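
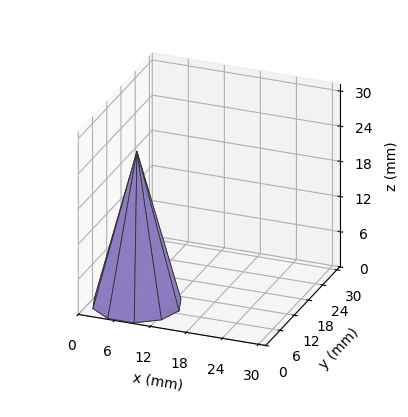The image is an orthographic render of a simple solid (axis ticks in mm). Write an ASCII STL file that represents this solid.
Reading the render: the shape is a regular 10-sided pyramid, base circumscribed radius ≈ 7 mm, apex at z ≈ 26 mm (dimensions read to the nearest mm from the axis ticks). For the STL, each face is triangulated and given an outward normal.

solid part
  facet normal 0.0000 0.0000 -1.0000
    outer loop
      vertex 9.2 13.7 0.0
      vertex 12.7 11.1 0.0
      vertex 14.0 7.0 0.0
    endloop
  endfacet
  facet normal 0.0000 0.0000 -1.0000
    outer loop
      vertex 4.8 13.7 0.0
      vertex 9.2 13.7 0.0
      vertex 14.0 7.0 0.0
    endloop
  endfacet
  facet normal 0.0000 0.0000 -1.0000
    outer loop
      vertex 1.3 11.1 0.0
      vertex 4.8 13.7 0.0
      vertex 14.0 7.0 0.0
    endloop
  endfacet
  facet normal 0.0000 0.0000 -1.0000
    outer loop
      vertex 0.0 7.0 0.0
      vertex 1.3 11.1 0.0
      vertex 14.0 7.0 0.0
    endloop
  endfacet
  facet normal 0.0000 0.0000 -1.0000
    outer loop
      vertex 1.3 2.9 0.0
      vertex 0.0 7.0 0.0
      vertex 14.0 7.0 0.0
    endloop
  endfacet
  facet normal 0.0000 0.0000 -1.0000
    outer loop
      vertex 4.8 0.3 0.0
      vertex 1.3 2.9 0.0
      vertex 14.0 7.0 0.0
    endloop
  endfacet
  facet normal 0.0000 0.0000 -1.0000
    outer loop
      vertex 9.2 0.3 0.0
      vertex 4.8 0.3 0.0
      vertex 14.0 7.0 0.0
    endloop
  endfacet
  facet normal 0.0000 0.0000 -1.0000
    outer loop
      vertex 12.7 2.9 0.0
      vertex 9.2 0.3 0.0
      vertex 14.0 7.0 0.0
    endloop
  endfacet
  facet normal 0.9233 0.2928 0.2486
    outer loop
      vertex 14.0 7.0 0.0
      vertex 12.7 11.1 0.0
      vertex 7.0 7.0 26.0
    endloop
  endfacet
  facet normal 0.5775 0.7774 0.2492
    outer loop
      vertex 12.7 11.1 0.0
      vertex 9.2 13.7 0.0
      vertex 7.0 7.0 26.0
    endloop
  endfacet
  facet normal 0.0000 0.9684 0.2495
    outer loop
      vertex 9.2 13.7 0.0
      vertex 4.8 13.7 0.0
      vertex 7.0 7.0 26.0
    endloop
  endfacet
  facet normal -0.5775 0.7774 0.2492
    outer loop
      vertex 4.8 13.7 0.0
      vertex 1.3 11.1 0.0
      vertex 7.0 7.0 26.0
    endloop
  endfacet
  facet normal -0.9233 0.2928 0.2486
    outer loop
      vertex 1.3 11.1 0.0
      vertex 0.0 7.0 0.0
      vertex 7.0 7.0 26.0
    endloop
  endfacet
  facet normal -0.9233 -0.2928 0.2486
    outer loop
      vertex 0.0 7.0 0.0
      vertex 1.3 2.9 0.0
      vertex 7.0 7.0 26.0
    endloop
  endfacet
  facet normal -0.5775 -0.7774 0.2492
    outer loop
      vertex 1.3 2.9 0.0
      vertex 4.8 0.3 0.0
      vertex 7.0 7.0 26.0
    endloop
  endfacet
  facet normal 0.0000 -0.9684 0.2495
    outer loop
      vertex 4.8 0.3 0.0
      vertex 9.2 0.3 0.0
      vertex 7.0 7.0 26.0
    endloop
  endfacet
  facet normal 0.5775 -0.7774 0.2492
    outer loop
      vertex 9.2 0.3 0.0
      vertex 12.7 2.9 0.0
      vertex 7.0 7.0 26.0
    endloop
  endfacet
  facet normal 0.9233 -0.2928 0.2486
    outer loop
      vertex 12.7 2.9 0.0
      vertex 14.0 7.0 0.0
      vertex 7.0 7.0 26.0
    endloop
  endfacet
endsolid part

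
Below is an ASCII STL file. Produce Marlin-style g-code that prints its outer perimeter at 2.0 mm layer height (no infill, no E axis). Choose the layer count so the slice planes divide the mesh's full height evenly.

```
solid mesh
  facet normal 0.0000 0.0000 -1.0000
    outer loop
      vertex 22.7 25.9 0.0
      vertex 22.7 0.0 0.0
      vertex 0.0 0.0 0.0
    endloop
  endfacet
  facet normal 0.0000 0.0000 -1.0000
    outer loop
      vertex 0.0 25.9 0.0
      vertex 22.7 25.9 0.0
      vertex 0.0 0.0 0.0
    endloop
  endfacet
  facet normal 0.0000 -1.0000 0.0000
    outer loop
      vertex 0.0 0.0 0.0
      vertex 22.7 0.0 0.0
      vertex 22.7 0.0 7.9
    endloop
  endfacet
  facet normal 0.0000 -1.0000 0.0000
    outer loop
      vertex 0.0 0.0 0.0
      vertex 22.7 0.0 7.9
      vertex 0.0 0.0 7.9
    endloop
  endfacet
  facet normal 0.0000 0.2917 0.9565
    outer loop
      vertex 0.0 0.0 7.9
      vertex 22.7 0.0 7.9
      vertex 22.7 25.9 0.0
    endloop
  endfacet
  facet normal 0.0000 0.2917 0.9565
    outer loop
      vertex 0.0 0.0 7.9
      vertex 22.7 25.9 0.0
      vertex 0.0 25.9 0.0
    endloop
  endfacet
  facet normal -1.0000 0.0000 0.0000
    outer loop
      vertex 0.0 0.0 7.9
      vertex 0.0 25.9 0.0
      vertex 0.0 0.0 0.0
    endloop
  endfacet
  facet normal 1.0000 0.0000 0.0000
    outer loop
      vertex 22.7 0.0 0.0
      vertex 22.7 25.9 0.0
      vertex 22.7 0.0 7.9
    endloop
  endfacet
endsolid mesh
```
; perimeter-only toolpath
G21 ; units = mm
G90 ; absolute positioning
G28 ; home
; layer 1
G0 Z2.0
G0 X0.0 Y0.0
G1 X22.7 Y0.0
G1 X22.7 Y19.4
G1 X0.0 Y19.4
G1 X0.0 Y0.0
; layer 2
G0 Z4.0
G0 X0.0 Y0.0
G1 X22.7 Y0.0
G1 X22.7 Y12.9
G1 X0.0 Y12.9
G1 X0.0 Y0.0
; layer 3
G0 Z5.9
G0 X0.0 Y0.0
G1 X22.7 Y0.0
G1 X22.7 Y6.5
G1 X0.0 Y6.5
G1 X0.0 Y0.0
M2 ; end

The solid is a wedge (ramp): 22.7 × 25.9 mm base, rising to 7.9 mm along the y=0 edge and sloping linearly to z=0 at y=25.9. Slicing at Δz = 2.0 mm — 4 equal slices spanning the solid's height, so layer i sits at z = i·h/4 — gives 3 non-empty perimeters. Each is a 4-segment closed polygon; G0 lifts to the layer z and rapids to the start vertex, then G1 traces the edges. The cross-section shrinks linearly with z (the slice at the apex is degenerate and omitted).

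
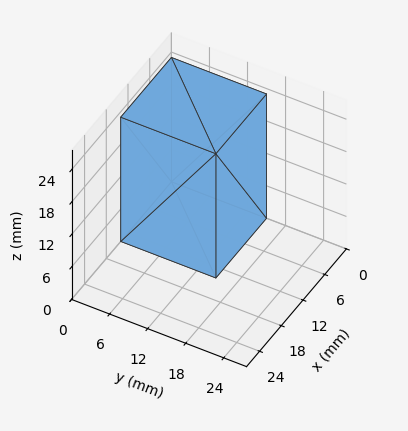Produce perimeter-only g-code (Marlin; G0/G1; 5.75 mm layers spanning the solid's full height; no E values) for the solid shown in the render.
Reading the render: the shape is a rectangular box, roughly 14 × 15 mm footprint and 23 mm tall (dimensions read to the nearest mm from the axis ticks). For the g-code, the solid's height is divided into equal slices at the stated Δz and each level perimeter traced with G1 moves after a G0 lift.

; perimeter-only toolpath
G21 ; units = mm
G90 ; absolute positioning
G28 ; home
; layer 1
G0 Z5.75
G0 X0.00 Y0.00
G1 X14.00 Y0.00
G1 X14.00 Y15.00
G1 X0.00 Y15.00
G1 X0.00 Y0.00
; layer 2
G0 Z11.50
G0 X0.00 Y0.00
G1 X14.00 Y0.00
G1 X14.00 Y15.00
G1 X0.00 Y15.00
G1 X0.00 Y0.00
; layer 3
G0 Z17.25
G0 X0.00 Y0.00
G1 X14.00 Y0.00
G1 X14.00 Y15.00
G1 X0.00 Y15.00
G1 X0.00 Y0.00
; layer 4
G0 Z23.00
G0 X0.00 Y0.00
G1 X14.00 Y0.00
G1 X14.00 Y15.00
G1 X0.00 Y15.00
G1 X0.00 Y0.00
M2 ; end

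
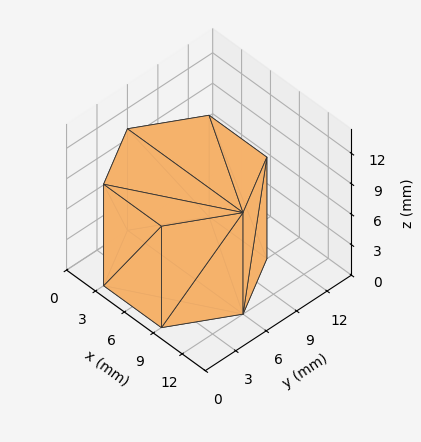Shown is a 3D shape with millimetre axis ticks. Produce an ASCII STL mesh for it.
Reading the render: the shape is a regular 6-sided prism (a cylinder approximated with 6 flat sides), circumscribed radius ≈ 6 mm, height ≈ 10 mm (dimensions read to the nearest mm from the axis ticks). For the STL, each face is triangulated and given an outward normal.

solid part
  facet normal 0.0000 0.0000 -1.0000
    outer loop
      vertex 3.000 11.196 0.000
      vertex 9.000 11.196 0.000
      vertex 12.000 6.000 0.000
    endloop
  endfacet
  facet normal 0.0000 0.0000 -1.0000
    outer loop
      vertex 0.000 6.000 0.000
      vertex 3.000 11.196 0.000
      vertex 12.000 6.000 0.000
    endloop
  endfacet
  facet normal 0.0000 0.0000 -1.0000
    outer loop
      vertex 3.000 0.804 0.000
      vertex 0.000 6.000 0.000
      vertex 12.000 6.000 0.000
    endloop
  endfacet
  facet normal 0.0000 0.0000 -1.0000
    outer loop
      vertex 9.000 0.804 0.000
      vertex 3.000 0.804 0.000
      vertex 12.000 6.000 0.000
    endloop
  endfacet
  facet normal 0.0000 0.0000 1.0000
    outer loop
      vertex 12.000 6.000 10.000
      vertex 9.000 11.196 10.000
      vertex 3.000 11.196 10.000
    endloop
  endfacet
  facet normal 0.0000 0.0000 1.0000
    outer loop
      vertex 12.000 6.000 10.000
      vertex 3.000 11.196 10.000
      vertex 0.000 6.000 10.000
    endloop
  endfacet
  facet normal 0.0000 0.0000 1.0000
    outer loop
      vertex 12.000 6.000 10.000
      vertex 0.000 6.000 10.000
      vertex 3.000 0.804 10.000
    endloop
  endfacet
  facet normal 0.0000 0.0000 1.0000
    outer loop
      vertex 12.000 6.000 10.000
      vertex 3.000 0.804 10.000
      vertex 9.000 0.804 10.000
    endloop
  endfacet
  facet normal 0.8660 0.5000 0.0000
    outer loop
      vertex 12.000 6.000 0.000
      vertex 9.000 11.196 0.000
      vertex 9.000 11.196 10.000
    endloop
  endfacet
  facet normal 0.8660 0.5000 0.0000
    outer loop
      vertex 12.000 6.000 0.000
      vertex 9.000 11.196 10.000
      vertex 12.000 6.000 10.000
    endloop
  endfacet
  facet normal 0.0000 1.0000 0.0000
    outer loop
      vertex 9.000 11.196 0.000
      vertex 3.000 11.196 0.000
      vertex 3.000 11.196 10.000
    endloop
  endfacet
  facet normal 0.0000 1.0000 0.0000
    outer loop
      vertex 9.000 11.196 0.000
      vertex 3.000 11.196 10.000
      vertex 9.000 11.196 10.000
    endloop
  endfacet
  facet normal -0.8660 0.5000 0.0000
    outer loop
      vertex 3.000 11.196 0.000
      vertex 0.000 6.000 0.000
      vertex 0.000 6.000 10.000
    endloop
  endfacet
  facet normal -0.8660 0.5000 0.0000
    outer loop
      vertex 3.000 11.196 0.000
      vertex 0.000 6.000 10.000
      vertex 3.000 11.196 10.000
    endloop
  endfacet
  facet normal -0.8660 -0.5000 0.0000
    outer loop
      vertex 0.000 6.000 0.000
      vertex 3.000 0.804 0.000
      vertex 3.000 0.804 10.000
    endloop
  endfacet
  facet normal -0.8660 -0.5000 0.0000
    outer loop
      vertex 0.000 6.000 0.000
      vertex 3.000 0.804 10.000
      vertex 0.000 6.000 10.000
    endloop
  endfacet
  facet normal 0.0000 -1.0000 0.0000
    outer loop
      vertex 3.000 0.804 0.000
      vertex 9.000 0.804 0.000
      vertex 9.000 0.804 10.000
    endloop
  endfacet
  facet normal 0.0000 -1.0000 0.0000
    outer loop
      vertex 3.000 0.804 0.000
      vertex 9.000 0.804 10.000
      vertex 3.000 0.804 10.000
    endloop
  endfacet
  facet normal 0.8660 -0.5000 0.0000
    outer loop
      vertex 9.000 0.804 0.000
      vertex 12.000 6.000 0.000
      vertex 12.000 6.000 10.000
    endloop
  endfacet
  facet normal 0.8660 -0.5000 0.0000
    outer loop
      vertex 9.000 0.804 0.000
      vertex 12.000 6.000 10.000
      vertex 9.000 0.804 10.000
    endloop
  endfacet
endsolid part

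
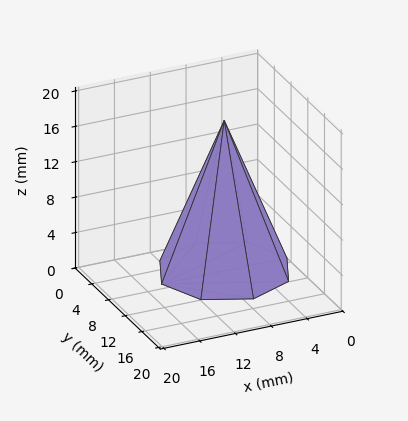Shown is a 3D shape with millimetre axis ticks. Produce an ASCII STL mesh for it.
Reading the render: the shape is a regular 8-sided pyramid, base circumscribed radius ≈ 7 mm, apex at z ≈ 17 mm (dimensions read to the nearest mm from the axis ticks). For the STL, each face is triangulated and given an outward normal.

solid part
  facet normal 0.0000 0.0000 -1.0000
    outer loop
      vertex 7.0 14.0 0.0
      vertex 11.9 11.9 0.0
      vertex 14.0 7.0 0.0
    endloop
  endfacet
  facet normal 0.0000 0.0000 -1.0000
    outer loop
      vertex 2.1 11.9 0.0
      vertex 7.0 14.0 0.0
      vertex 14.0 7.0 0.0
    endloop
  endfacet
  facet normal 0.0000 0.0000 -1.0000
    outer loop
      vertex 0.0 7.0 0.0
      vertex 2.1 11.9 0.0
      vertex 14.0 7.0 0.0
    endloop
  endfacet
  facet normal 0.0000 0.0000 -1.0000
    outer loop
      vertex 2.1 2.1 0.0
      vertex 0.0 7.0 0.0
      vertex 14.0 7.0 0.0
    endloop
  endfacet
  facet normal 0.0000 0.0000 -1.0000
    outer loop
      vertex 7.0 0.0 0.0
      vertex 2.1 2.1 0.0
      vertex 14.0 7.0 0.0
    endloop
  endfacet
  facet normal 0.0000 0.0000 -1.0000
    outer loop
      vertex 11.9 2.1 0.0
      vertex 7.0 0.0 0.0
      vertex 14.0 7.0 0.0
    endloop
  endfacet
  facet normal 0.8596 0.3684 0.3540
    outer loop
      vertex 14.0 7.0 0.0
      vertex 11.9 11.9 0.0
      vertex 7.0 7.0 17.0
    endloop
  endfacet
  facet normal 0.3684 0.8596 0.3540
    outer loop
      vertex 11.9 11.9 0.0
      vertex 7.0 14.0 0.0
      vertex 7.0 7.0 17.0
    endloop
  endfacet
  facet normal -0.3684 0.8596 0.3540
    outer loop
      vertex 7.0 14.0 0.0
      vertex 2.1 11.9 0.0
      vertex 7.0 7.0 17.0
    endloop
  endfacet
  facet normal -0.8596 0.3684 0.3540
    outer loop
      vertex 2.1 11.9 0.0
      vertex 0.0 7.0 0.0
      vertex 7.0 7.0 17.0
    endloop
  endfacet
  facet normal -0.8596 -0.3684 0.3540
    outer loop
      vertex 0.0 7.0 0.0
      vertex 2.1 2.1 0.0
      vertex 7.0 7.0 17.0
    endloop
  endfacet
  facet normal -0.3684 -0.8596 0.3540
    outer loop
      vertex 2.1 2.1 0.0
      vertex 7.0 0.0 0.0
      vertex 7.0 7.0 17.0
    endloop
  endfacet
  facet normal 0.3684 -0.8596 0.3540
    outer loop
      vertex 7.0 0.0 0.0
      vertex 11.9 2.1 0.0
      vertex 7.0 7.0 17.0
    endloop
  endfacet
  facet normal 0.8596 -0.3684 0.3540
    outer loop
      vertex 11.9 2.1 0.0
      vertex 14.0 7.0 0.0
      vertex 7.0 7.0 17.0
    endloop
  endfacet
endsolid part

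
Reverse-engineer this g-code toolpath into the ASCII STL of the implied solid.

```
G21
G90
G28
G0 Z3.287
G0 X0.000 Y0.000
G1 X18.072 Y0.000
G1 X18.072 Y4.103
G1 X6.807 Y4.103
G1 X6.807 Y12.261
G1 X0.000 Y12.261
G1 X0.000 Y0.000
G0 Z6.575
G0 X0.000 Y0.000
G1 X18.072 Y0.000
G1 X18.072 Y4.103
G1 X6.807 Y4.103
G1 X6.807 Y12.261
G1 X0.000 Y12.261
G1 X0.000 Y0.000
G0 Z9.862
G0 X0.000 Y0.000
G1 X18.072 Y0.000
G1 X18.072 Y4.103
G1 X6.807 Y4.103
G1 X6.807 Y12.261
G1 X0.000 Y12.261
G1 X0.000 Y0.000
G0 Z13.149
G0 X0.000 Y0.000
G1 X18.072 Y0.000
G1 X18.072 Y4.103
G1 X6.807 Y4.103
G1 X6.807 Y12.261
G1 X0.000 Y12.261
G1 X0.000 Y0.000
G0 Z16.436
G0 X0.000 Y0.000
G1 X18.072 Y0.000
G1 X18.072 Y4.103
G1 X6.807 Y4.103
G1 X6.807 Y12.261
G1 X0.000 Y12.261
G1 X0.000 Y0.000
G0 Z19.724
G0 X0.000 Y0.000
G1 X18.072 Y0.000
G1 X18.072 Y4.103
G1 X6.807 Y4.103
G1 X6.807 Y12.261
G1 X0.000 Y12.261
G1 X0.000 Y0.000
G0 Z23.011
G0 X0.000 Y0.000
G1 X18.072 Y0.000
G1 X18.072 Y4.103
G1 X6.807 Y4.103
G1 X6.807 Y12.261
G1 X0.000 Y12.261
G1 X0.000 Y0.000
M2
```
solid part
  facet normal 0.0000 0.0000 -1.0000
    outer loop
      vertex 18.072 4.103 0.000
      vertex 18.072 0.000 0.000
      vertex 0.000 0.000 0.000
    endloop
  endfacet
  facet normal 0.0000 0.0000 -1.0000
    outer loop
      vertex 6.807 4.103 0.000
      vertex 18.072 4.103 0.000
      vertex 0.000 0.000 0.000
    endloop
  endfacet
  facet normal 0.0000 0.0000 -1.0000
    outer loop
      vertex 6.807 12.261 0.000
      vertex 6.807 4.103 0.000
      vertex 0.000 0.000 0.000
    endloop
  endfacet
  facet normal 0.0000 0.0000 -1.0000
    outer loop
      vertex 0.000 12.261 0.000
      vertex 6.807 12.261 0.000
      vertex 0.000 0.000 0.000
    endloop
  endfacet
  facet normal 0.0000 0.0000 1.0000
    outer loop
      vertex 0.000 0.000 23.011
      vertex 18.072 0.000 23.011
      vertex 18.072 4.103 23.011
    endloop
  endfacet
  facet normal 0.0000 0.0000 1.0000
    outer loop
      vertex 0.000 0.000 23.011
      vertex 18.072 4.103 23.011
      vertex 6.807 4.103 23.011
    endloop
  endfacet
  facet normal 0.0000 0.0000 1.0000
    outer loop
      vertex 0.000 0.000 23.011
      vertex 6.807 4.103 23.011
      vertex 6.807 12.261 23.011
    endloop
  endfacet
  facet normal 0.0000 0.0000 1.0000
    outer loop
      vertex 0.000 0.000 23.011
      vertex 6.807 12.261 23.011
      vertex 0.000 12.261 23.011
    endloop
  endfacet
  facet normal 0.0000 -1.0000 0.0000
    outer loop
      vertex 0.000 0.000 0.000
      vertex 18.072 0.000 0.000
      vertex 18.072 0.000 23.011
    endloop
  endfacet
  facet normal 0.0000 -1.0000 0.0000
    outer loop
      vertex 0.000 0.000 0.000
      vertex 18.072 0.000 23.011
      vertex 0.000 0.000 23.011
    endloop
  endfacet
  facet normal 1.0000 0.0000 0.0000
    outer loop
      vertex 18.072 0.000 0.000
      vertex 18.072 4.103 0.000
      vertex 18.072 4.103 23.011
    endloop
  endfacet
  facet normal 1.0000 0.0000 0.0000
    outer loop
      vertex 18.072 0.000 0.000
      vertex 18.072 4.103 23.011
      vertex 18.072 0.000 23.011
    endloop
  endfacet
  facet normal 0.0000 1.0000 0.0000
    outer loop
      vertex 18.072 4.103 0.000
      vertex 6.807 4.103 0.000
      vertex 6.807 4.103 23.011
    endloop
  endfacet
  facet normal 0.0000 1.0000 0.0000
    outer loop
      vertex 18.072 4.103 0.000
      vertex 6.807 4.103 23.011
      vertex 18.072 4.103 23.011
    endloop
  endfacet
  facet normal 1.0000 0.0000 0.0000
    outer loop
      vertex 6.807 4.103 0.000
      vertex 6.807 12.261 0.000
      vertex 6.807 12.261 23.011
    endloop
  endfacet
  facet normal 1.0000 0.0000 0.0000
    outer loop
      vertex 6.807 4.103 0.000
      vertex 6.807 12.261 23.011
      vertex 6.807 4.103 23.011
    endloop
  endfacet
  facet normal 0.0000 1.0000 0.0000
    outer loop
      vertex 6.807 12.261 0.000
      vertex 0.000 12.261 0.000
      vertex 0.000 12.261 23.011
    endloop
  endfacet
  facet normal 0.0000 1.0000 0.0000
    outer loop
      vertex 6.807 12.261 0.000
      vertex 0.000 12.261 23.011
      vertex 6.807 12.261 23.011
    endloop
  endfacet
  facet normal -1.0000 0.0000 0.0000
    outer loop
      vertex 0.000 12.261 0.000
      vertex 0.000 0.000 0.000
      vertex 0.000 0.000 23.011
    endloop
  endfacet
  facet normal -1.0000 0.0000 0.0000
    outer loop
      vertex 0.000 12.261 0.000
      vertex 0.000 0.000 23.011
      vertex 0.000 12.261 23.011
    endloop
  endfacet
endsolid part

The G0 Z moves step by Δz≈3.287 mm. Every layer's G1 loop is the same polygon, so the solid is a straight extrusion of it from z=0 to z≈23. Closing with flat bottom and top caps and triangulating gives 20 facets — an L-shaped prism: outer 18.1 × 12.3 mm, arm thicknesses ≈ 4.1 mm (horizontal) and 6.81 mm (vertical), extruded 23 mm in z.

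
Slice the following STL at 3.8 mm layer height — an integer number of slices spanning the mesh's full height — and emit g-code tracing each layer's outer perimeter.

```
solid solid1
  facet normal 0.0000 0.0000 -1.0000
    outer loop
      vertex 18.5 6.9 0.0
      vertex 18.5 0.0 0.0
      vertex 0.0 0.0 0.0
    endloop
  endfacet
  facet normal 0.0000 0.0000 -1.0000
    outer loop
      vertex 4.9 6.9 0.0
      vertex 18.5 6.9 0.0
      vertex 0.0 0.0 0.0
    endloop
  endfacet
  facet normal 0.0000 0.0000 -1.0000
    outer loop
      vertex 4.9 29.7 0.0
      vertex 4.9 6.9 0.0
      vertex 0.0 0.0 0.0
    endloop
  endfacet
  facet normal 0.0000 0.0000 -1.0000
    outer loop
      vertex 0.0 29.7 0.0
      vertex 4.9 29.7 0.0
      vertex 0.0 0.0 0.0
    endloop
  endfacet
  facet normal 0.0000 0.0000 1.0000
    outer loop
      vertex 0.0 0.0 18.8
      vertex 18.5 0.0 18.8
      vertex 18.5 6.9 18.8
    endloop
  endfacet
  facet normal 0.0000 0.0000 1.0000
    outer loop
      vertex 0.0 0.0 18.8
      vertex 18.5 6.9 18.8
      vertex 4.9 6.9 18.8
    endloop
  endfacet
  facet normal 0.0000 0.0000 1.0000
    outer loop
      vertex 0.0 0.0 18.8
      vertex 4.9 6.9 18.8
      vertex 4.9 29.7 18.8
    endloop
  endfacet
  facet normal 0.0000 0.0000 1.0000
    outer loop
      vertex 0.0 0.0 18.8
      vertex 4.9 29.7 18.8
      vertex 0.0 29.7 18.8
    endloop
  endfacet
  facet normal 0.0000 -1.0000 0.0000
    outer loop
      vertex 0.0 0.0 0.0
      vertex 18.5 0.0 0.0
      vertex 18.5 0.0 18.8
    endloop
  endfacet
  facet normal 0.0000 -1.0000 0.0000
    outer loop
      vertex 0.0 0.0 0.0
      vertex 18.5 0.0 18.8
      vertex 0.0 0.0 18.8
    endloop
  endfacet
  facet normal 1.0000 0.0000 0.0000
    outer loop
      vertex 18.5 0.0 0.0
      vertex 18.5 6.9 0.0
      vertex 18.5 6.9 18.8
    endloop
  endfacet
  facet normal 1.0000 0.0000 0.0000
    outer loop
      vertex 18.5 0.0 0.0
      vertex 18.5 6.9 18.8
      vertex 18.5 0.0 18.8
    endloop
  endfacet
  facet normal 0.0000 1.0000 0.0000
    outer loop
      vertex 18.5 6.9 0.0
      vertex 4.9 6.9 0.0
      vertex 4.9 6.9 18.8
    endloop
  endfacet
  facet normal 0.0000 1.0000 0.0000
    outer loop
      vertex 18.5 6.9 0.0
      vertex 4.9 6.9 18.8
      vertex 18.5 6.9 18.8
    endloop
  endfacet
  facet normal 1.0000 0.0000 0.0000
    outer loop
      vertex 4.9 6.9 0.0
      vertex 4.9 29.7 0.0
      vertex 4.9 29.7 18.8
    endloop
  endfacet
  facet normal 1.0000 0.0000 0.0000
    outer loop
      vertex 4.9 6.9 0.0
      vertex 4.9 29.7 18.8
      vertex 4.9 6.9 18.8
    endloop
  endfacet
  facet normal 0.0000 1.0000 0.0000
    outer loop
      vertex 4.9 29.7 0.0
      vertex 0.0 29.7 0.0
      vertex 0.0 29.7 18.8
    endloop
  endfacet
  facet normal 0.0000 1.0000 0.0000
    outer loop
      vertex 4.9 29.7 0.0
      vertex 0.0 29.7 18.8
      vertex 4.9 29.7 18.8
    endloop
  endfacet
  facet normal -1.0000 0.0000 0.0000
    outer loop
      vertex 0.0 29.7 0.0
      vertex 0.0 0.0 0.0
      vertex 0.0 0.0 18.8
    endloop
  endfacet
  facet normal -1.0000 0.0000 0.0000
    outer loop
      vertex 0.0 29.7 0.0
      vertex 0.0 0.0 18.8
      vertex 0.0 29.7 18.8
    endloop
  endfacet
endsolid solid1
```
; perimeter-only toolpath
G21 ; units = mm
G90 ; absolute positioning
G28 ; home
; layer 1
G0 Z3.8
G0 X0.0 Y0.0
G1 X18.5 Y0.0
G1 X18.5 Y6.9
G1 X4.9 Y6.9
G1 X4.9 Y29.7
G1 X0.0 Y29.7
G1 X0.0 Y0.0
; layer 2
G0 Z7.5
G0 X0.0 Y0.0
G1 X18.5 Y0.0
G1 X18.5 Y6.9
G1 X4.9 Y6.9
G1 X4.9 Y29.7
G1 X0.0 Y29.7
G1 X0.0 Y0.0
; layer 3
G0 Z11.3
G0 X0.0 Y0.0
G1 X18.5 Y0.0
G1 X18.5 Y6.9
G1 X4.9 Y6.9
G1 X4.9 Y29.7
G1 X0.0 Y29.7
G1 X0.0 Y0.0
; layer 4
G0 Z15.0
G0 X0.0 Y0.0
G1 X18.5 Y0.0
G1 X18.5 Y6.9
G1 X4.9 Y6.9
G1 X4.9 Y29.7
G1 X0.0 Y29.7
G1 X0.0 Y0.0
; layer 5
G0 Z18.8
G0 X0.0 Y0.0
G1 X18.5 Y0.0
G1 X18.5 Y6.9
G1 X4.9 Y6.9
G1 X4.9 Y29.7
G1 X0.0 Y29.7
G1 X0.0 Y0.0
M2 ; end

The solid is an L-shaped prism: outer 18.5 × 29.7 mm, arm thicknesses ≈ 6.9 mm (horizontal) and 4.9 mm (vertical), extruded 18.8 mm in z. Slicing at Δz = 3.8 mm — 5 equal slices spanning the solid's height, so layer i sits at z = i·h/5 — gives 5 non-empty perimeters. Each is a 6-segment closed polygon; G0 lifts to the layer z and rapids to the start vertex, then G1 traces the edges.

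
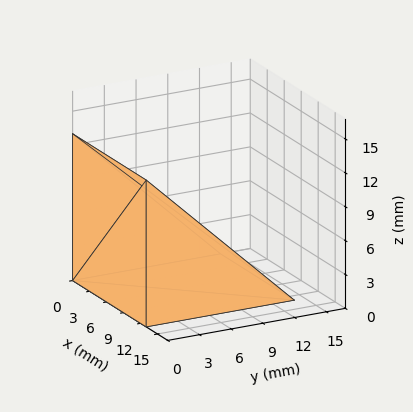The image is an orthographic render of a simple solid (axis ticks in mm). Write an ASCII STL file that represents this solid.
Reading the render: the shape is a wedge (ramp): 13 × 14 mm base, rising to 13 mm along the y=0 edge and sloping linearly to z=0 at y=14 (dimensions read to the nearest mm from the axis ticks). For the STL, each face is triangulated and given an outward normal.

solid part
  facet normal 0.0000 0.0000 -1.0000
    outer loop
      vertex 13.000 14.000 0.000
      vertex 13.000 0.000 0.000
      vertex 0.000 0.000 0.000
    endloop
  endfacet
  facet normal 0.0000 0.0000 -1.0000
    outer loop
      vertex 0.000 14.000 0.000
      vertex 13.000 14.000 0.000
      vertex 0.000 0.000 0.000
    endloop
  endfacet
  facet normal 0.0000 -1.0000 0.0000
    outer loop
      vertex 0.000 0.000 0.000
      vertex 13.000 0.000 0.000
      vertex 13.000 0.000 13.000
    endloop
  endfacet
  facet normal 0.0000 -1.0000 0.0000
    outer loop
      vertex 0.000 0.000 0.000
      vertex 13.000 0.000 13.000
      vertex 0.000 0.000 13.000
    endloop
  endfacet
  facet normal 0.0000 0.6805 0.7328
    outer loop
      vertex 0.000 0.000 13.000
      vertex 13.000 0.000 13.000
      vertex 13.000 14.000 0.000
    endloop
  endfacet
  facet normal 0.0000 0.6805 0.7328
    outer loop
      vertex 0.000 0.000 13.000
      vertex 13.000 14.000 0.000
      vertex 0.000 14.000 0.000
    endloop
  endfacet
  facet normal -1.0000 0.0000 0.0000
    outer loop
      vertex 0.000 0.000 13.000
      vertex 0.000 14.000 0.000
      vertex 0.000 0.000 0.000
    endloop
  endfacet
  facet normal 1.0000 0.0000 0.0000
    outer loop
      vertex 13.000 0.000 0.000
      vertex 13.000 14.000 0.000
      vertex 13.000 0.000 13.000
    endloop
  endfacet
endsolid part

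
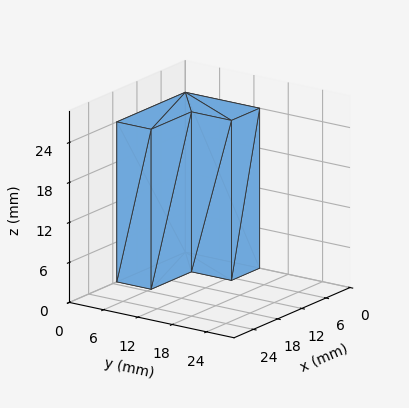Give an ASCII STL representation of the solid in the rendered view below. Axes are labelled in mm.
Reading the render: the shape is an L-shaped prism: outer 17 × 13 mm, arm thicknesses ≈ 6 mm (horizontal) and 7 mm (vertical), extruded 24 mm in z (dimensions read to the nearest mm from the axis ticks). For the STL, each face is triangulated and given an outward normal.

solid part
  facet normal 0.0000 0.0000 -1.0000
    outer loop
      vertex 17.0 6.0 0.0
      vertex 17.0 0.0 0.0
      vertex 0.0 0.0 0.0
    endloop
  endfacet
  facet normal 0.0000 0.0000 -1.0000
    outer loop
      vertex 7.0 6.0 0.0
      vertex 17.0 6.0 0.0
      vertex 0.0 0.0 0.0
    endloop
  endfacet
  facet normal 0.0000 0.0000 -1.0000
    outer loop
      vertex 7.0 13.0 0.0
      vertex 7.0 6.0 0.0
      vertex 0.0 0.0 0.0
    endloop
  endfacet
  facet normal 0.0000 0.0000 -1.0000
    outer loop
      vertex 0.0 13.0 0.0
      vertex 7.0 13.0 0.0
      vertex 0.0 0.0 0.0
    endloop
  endfacet
  facet normal 0.0000 0.0000 1.0000
    outer loop
      vertex 0.0 0.0 24.0
      vertex 17.0 0.0 24.0
      vertex 17.0 6.0 24.0
    endloop
  endfacet
  facet normal 0.0000 0.0000 1.0000
    outer loop
      vertex 0.0 0.0 24.0
      vertex 17.0 6.0 24.0
      vertex 7.0 6.0 24.0
    endloop
  endfacet
  facet normal 0.0000 0.0000 1.0000
    outer loop
      vertex 0.0 0.0 24.0
      vertex 7.0 6.0 24.0
      vertex 7.0 13.0 24.0
    endloop
  endfacet
  facet normal 0.0000 0.0000 1.0000
    outer loop
      vertex 0.0 0.0 24.0
      vertex 7.0 13.0 24.0
      vertex 0.0 13.0 24.0
    endloop
  endfacet
  facet normal 0.0000 -1.0000 0.0000
    outer loop
      vertex 0.0 0.0 0.0
      vertex 17.0 0.0 0.0
      vertex 17.0 0.0 24.0
    endloop
  endfacet
  facet normal 0.0000 -1.0000 0.0000
    outer loop
      vertex 0.0 0.0 0.0
      vertex 17.0 0.0 24.0
      vertex 0.0 0.0 24.0
    endloop
  endfacet
  facet normal 1.0000 0.0000 0.0000
    outer loop
      vertex 17.0 0.0 0.0
      vertex 17.0 6.0 0.0
      vertex 17.0 6.0 24.0
    endloop
  endfacet
  facet normal 1.0000 0.0000 0.0000
    outer loop
      vertex 17.0 0.0 0.0
      vertex 17.0 6.0 24.0
      vertex 17.0 0.0 24.0
    endloop
  endfacet
  facet normal 0.0000 1.0000 0.0000
    outer loop
      vertex 17.0 6.0 0.0
      vertex 7.0 6.0 0.0
      vertex 7.0 6.0 24.0
    endloop
  endfacet
  facet normal 0.0000 1.0000 0.0000
    outer loop
      vertex 17.0 6.0 0.0
      vertex 7.0 6.0 24.0
      vertex 17.0 6.0 24.0
    endloop
  endfacet
  facet normal 1.0000 0.0000 0.0000
    outer loop
      vertex 7.0 6.0 0.0
      vertex 7.0 13.0 0.0
      vertex 7.0 13.0 24.0
    endloop
  endfacet
  facet normal 1.0000 0.0000 0.0000
    outer loop
      vertex 7.0 6.0 0.0
      vertex 7.0 13.0 24.0
      vertex 7.0 6.0 24.0
    endloop
  endfacet
  facet normal 0.0000 1.0000 0.0000
    outer loop
      vertex 7.0 13.0 0.0
      vertex 0.0 13.0 0.0
      vertex 0.0 13.0 24.0
    endloop
  endfacet
  facet normal 0.0000 1.0000 0.0000
    outer loop
      vertex 7.0 13.0 0.0
      vertex 0.0 13.0 24.0
      vertex 7.0 13.0 24.0
    endloop
  endfacet
  facet normal -1.0000 0.0000 0.0000
    outer loop
      vertex 0.0 13.0 0.0
      vertex 0.0 0.0 0.0
      vertex 0.0 0.0 24.0
    endloop
  endfacet
  facet normal -1.0000 0.0000 0.0000
    outer loop
      vertex 0.0 13.0 0.0
      vertex 0.0 0.0 24.0
      vertex 0.0 13.0 24.0
    endloop
  endfacet
endsolid part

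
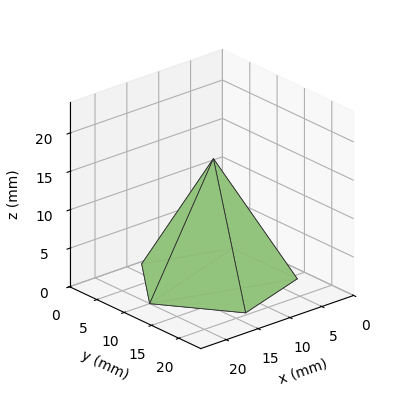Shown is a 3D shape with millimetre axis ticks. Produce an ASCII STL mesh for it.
Reading the render: the shape is a regular 5-sided pyramid, base circumscribed radius ≈ 10 mm, apex at z ≈ 16 mm (dimensions read to the nearest mm from the axis ticks). For the STL, each face is triangulated and given an outward normal.

solid part
  facet normal 0.0000 0.0000 -1.0000
    outer loop
      vertex 1.9 15.9 0.0
      vertex 13.1 19.5 0.0
      vertex 20.0 10.0 0.0
    endloop
  endfacet
  facet normal 0.0000 0.0000 -1.0000
    outer loop
      vertex 1.9 4.1 0.0
      vertex 1.9 15.9 0.0
      vertex 20.0 10.0 0.0
    endloop
  endfacet
  facet normal 0.0000 0.0000 -1.0000
    outer loop
      vertex 13.1 0.5 0.0
      vertex 1.9 4.1 0.0
      vertex 20.0 10.0 0.0
    endloop
  endfacet
  facet normal 0.7220 0.5244 0.4513
    outer loop
      vertex 20.0 10.0 0.0
      vertex 13.1 19.5 0.0
      vertex 10.0 10.0 16.0
    endloop
  endfacet
  facet normal -0.2730 0.8495 0.4515
    outer loop
      vertex 13.1 19.5 0.0
      vertex 1.9 15.9 0.0
      vertex 10.0 10.0 16.0
    endloop
  endfacet
  facet normal -0.8922 0.0000 0.4517
    outer loop
      vertex 1.9 15.9 0.0
      vertex 1.9 4.1 0.0
      vertex 10.0 10.0 16.0
    endloop
  endfacet
  facet normal -0.2730 -0.8495 0.4515
    outer loop
      vertex 1.9 4.1 0.0
      vertex 13.1 0.5 0.0
      vertex 10.0 10.0 16.0
    endloop
  endfacet
  facet normal 0.7220 -0.5244 0.4513
    outer loop
      vertex 13.1 0.5 0.0
      vertex 20.0 10.0 0.0
      vertex 10.0 10.0 16.0
    endloop
  endfacet
endsolid part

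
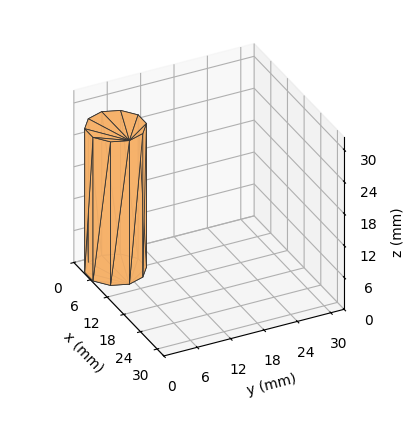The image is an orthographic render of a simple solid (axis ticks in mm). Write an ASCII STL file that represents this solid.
Reading the render: the shape is a regular 10-sided prism (a cylinder approximated with 10 flat sides), circumscribed radius ≈ 5 mm, height ≈ 27 mm (dimensions read to the nearest mm from the axis ticks). For the STL, each face is triangulated and given an outward normal.

solid part
  facet normal 0.0000 0.0000 -1.0000
    outer loop
      vertex 6.5 9.8 0.0
      vertex 9.0 7.9 0.0
      vertex 10.0 5.0 0.0
    endloop
  endfacet
  facet normal 0.0000 0.0000 -1.0000
    outer loop
      vertex 3.5 9.8 0.0
      vertex 6.5 9.8 0.0
      vertex 10.0 5.0 0.0
    endloop
  endfacet
  facet normal 0.0000 0.0000 -1.0000
    outer loop
      vertex 1.0 7.9 0.0
      vertex 3.5 9.8 0.0
      vertex 10.0 5.0 0.0
    endloop
  endfacet
  facet normal 0.0000 0.0000 -1.0000
    outer loop
      vertex 0.0 5.0 0.0
      vertex 1.0 7.9 0.0
      vertex 10.0 5.0 0.0
    endloop
  endfacet
  facet normal 0.0000 0.0000 -1.0000
    outer loop
      vertex 1.0 2.1 0.0
      vertex 0.0 5.0 0.0
      vertex 10.0 5.0 0.0
    endloop
  endfacet
  facet normal 0.0000 0.0000 -1.0000
    outer loop
      vertex 3.5 0.2 0.0
      vertex 1.0 2.1 0.0
      vertex 10.0 5.0 0.0
    endloop
  endfacet
  facet normal 0.0000 0.0000 -1.0000
    outer loop
      vertex 6.5 0.2 0.0
      vertex 3.5 0.2 0.0
      vertex 10.0 5.0 0.0
    endloop
  endfacet
  facet normal 0.0000 0.0000 -1.0000
    outer loop
      vertex 9.0 2.1 0.0
      vertex 6.5 0.2 0.0
      vertex 10.0 5.0 0.0
    endloop
  endfacet
  facet normal 0.0000 0.0000 1.0000
    outer loop
      vertex 10.0 5.0 27.0
      vertex 9.0 7.9 27.0
      vertex 6.5 9.8 27.0
    endloop
  endfacet
  facet normal 0.0000 0.0000 1.0000
    outer loop
      vertex 10.0 5.0 27.0
      vertex 6.5 9.8 27.0
      vertex 3.5 9.8 27.0
    endloop
  endfacet
  facet normal 0.0000 0.0000 1.0000
    outer loop
      vertex 10.0 5.0 27.0
      vertex 3.5 9.8 27.0
      vertex 1.0 7.9 27.0
    endloop
  endfacet
  facet normal 0.0000 0.0000 1.0000
    outer loop
      vertex 10.0 5.0 27.0
      vertex 1.0 7.9 27.0
      vertex 0.0 5.0 27.0
    endloop
  endfacet
  facet normal 0.0000 0.0000 1.0000
    outer loop
      vertex 10.0 5.0 27.0
      vertex 0.0 5.0 27.0
      vertex 1.0 2.1 27.0
    endloop
  endfacet
  facet normal 0.0000 0.0000 1.0000
    outer loop
      vertex 10.0 5.0 27.0
      vertex 1.0 2.1 27.0
      vertex 3.5 0.2 27.0
    endloop
  endfacet
  facet normal 0.0000 0.0000 1.0000
    outer loop
      vertex 10.0 5.0 27.0
      vertex 3.5 0.2 27.0
      vertex 6.5 0.2 27.0
    endloop
  endfacet
  facet normal 0.0000 0.0000 1.0000
    outer loop
      vertex 10.0 5.0 27.0
      vertex 6.5 0.2 27.0
      vertex 9.0 2.1 27.0
    endloop
  endfacet
  facet normal 0.9454 0.3260 0.0000
    outer loop
      vertex 10.0 5.0 0.0
      vertex 9.0 7.9 0.0
      vertex 9.0 7.9 27.0
    endloop
  endfacet
  facet normal 0.9454 0.3260 0.0000
    outer loop
      vertex 10.0 5.0 0.0
      vertex 9.0 7.9 27.0
      vertex 10.0 5.0 27.0
    endloop
  endfacet
  facet normal 0.6051 0.7962 0.0000
    outer loop
      vertex 9.0 7.9 0.0
      vertex 6.5 9.8 0.0
      vertex 6.5 9.8 27.0
    endloop
  endfacet
  facet normal 0.6051 0.7962 0.0000
    outer loop
      vertex 9.0 7.9 0.0
      vertex 6.5 9.8 27.0
      vertex 9.0 7.9 27.0
    endloop
  endfacet
  facet normal 0.0000 1.0000 0.0000
    outer loop
      vertex 6.5 9.8 0.0
      vertex 3.5 9.8 0.0
      vertex 3.5 9.8 27.0
    endloop
  endfacet
  facet normal 0.0000 1.0000 0.0000
    outer loop
      vertex 6.5 9.8 0.0
      vertex 3.5 9.8 27.0
      vertex 6.5 9.8 27.0
    endloop
  endfacet
  facet normal -0.6051 0.7962 0.0000
    outer loop
      vertex 3.5 9.8 0.0
      vertex 1.0 7.9 0.0
      vertex 1.0 7.9 27.0
    endloop
  endfacet
  facet normal -0.6051 0.7962 0.0000
    outer loop
      vertex 3.5 9.8 0.0
      vertex 1.0 7.9 27.0
      vertex 3.5 9.8 27.0
    endloop
  endfacet
  facet normal -0.9454 0.3260 0.0000
    outer loop
      vertex 1.0 7.9 0.0
      vertex 0.0 5.0 0.0
      vertex 0.0 5.0 27.0
    endloop
  endfacet
  facet normal -0.9454 0.3260 0.0000
    outer loop
      vertex 1.0 7.9 0.0
      vertex 0.0 5.0 27.0
      vertex 1.0 7.9 27.0
    endloop
  endfacet
  facet normal -0.9454 -0.3260 0.0000
    outer loop
      vertex 0.0 5.0 0.0
      vertex 1.0 2.1 0.0
      vertex 1.0 2.1 27.0
    endloop
  endfacet
  facet normal -0.9454 -0.3260 0.0000
    outer loop
      vertex 0.0 5.0 0.0
      vertex 1.0 2.1 27.0
      vertex 0.0 5.0 27.0
    endloop
  endfacet
  facet normal -0.6051 -0.7962 0.0000
    outer loop
      vertex 1.0 2.1 0.0
      vertex 3.5 0.2 0.0
      vertex 3.5 0.2 27.0
    endloop
  endfacet
  facet normal -0.6051 -0.7962 0.0000
    outer loop
      vertex 1.0 2.1 0.0
      vertex 3.5 0.2 27.0
      vertex 1.0 2.1 27.0
    endloop
  endfacet
  facet normal 0.0000 -1.0000 0.0000
    outer loop
      vertex 3.5 0.2 0.0
      vertex 6.5 0.2 0.0
      vertex 6.5 0.2 27.0
    endloop
  endfacet
  facet normal 0.0000 -1.0000 0.0000
    outer loop
      vertex 3.5 0.2 0.0
      vertex 6.5 0.2 27.0
      vertex 3.5 0.2 27.0
    endloop
  endfacet
  facet normal 0.6051 -0.7962 0.0000
    outer loop
      vertex 6.5 0.2 0.0
      vertex 9.0 2.1 0.0
      vertex 9.0 2.1 27.0
    endloop
  endfacet
  facet normal 0.6051 -0.7962 0.0000
    outer loop
      vertex 6.5 0.2 0.0
      vertex 9.0 2.1 27.0
      vertex 6.5 0.2 27.0
    endloop
  endfacet
  facet normal 0.9454 -0.3260 0.0000
    outer loop
      vertex 9.0 2.1 0.0
      vertex 10.0 5.0 0.0
      vertex 10.0 5.0 27.0
    endloop
  endfacet
  facet normal 0.9454 -0.3260 0.0000
    outer loop
      vertex 9.0 2.1 0.0
      vertex 10.0 5.0 27.0
      vertex 9.0 2.1 27.0
    endloop
  endfacet
endsolid part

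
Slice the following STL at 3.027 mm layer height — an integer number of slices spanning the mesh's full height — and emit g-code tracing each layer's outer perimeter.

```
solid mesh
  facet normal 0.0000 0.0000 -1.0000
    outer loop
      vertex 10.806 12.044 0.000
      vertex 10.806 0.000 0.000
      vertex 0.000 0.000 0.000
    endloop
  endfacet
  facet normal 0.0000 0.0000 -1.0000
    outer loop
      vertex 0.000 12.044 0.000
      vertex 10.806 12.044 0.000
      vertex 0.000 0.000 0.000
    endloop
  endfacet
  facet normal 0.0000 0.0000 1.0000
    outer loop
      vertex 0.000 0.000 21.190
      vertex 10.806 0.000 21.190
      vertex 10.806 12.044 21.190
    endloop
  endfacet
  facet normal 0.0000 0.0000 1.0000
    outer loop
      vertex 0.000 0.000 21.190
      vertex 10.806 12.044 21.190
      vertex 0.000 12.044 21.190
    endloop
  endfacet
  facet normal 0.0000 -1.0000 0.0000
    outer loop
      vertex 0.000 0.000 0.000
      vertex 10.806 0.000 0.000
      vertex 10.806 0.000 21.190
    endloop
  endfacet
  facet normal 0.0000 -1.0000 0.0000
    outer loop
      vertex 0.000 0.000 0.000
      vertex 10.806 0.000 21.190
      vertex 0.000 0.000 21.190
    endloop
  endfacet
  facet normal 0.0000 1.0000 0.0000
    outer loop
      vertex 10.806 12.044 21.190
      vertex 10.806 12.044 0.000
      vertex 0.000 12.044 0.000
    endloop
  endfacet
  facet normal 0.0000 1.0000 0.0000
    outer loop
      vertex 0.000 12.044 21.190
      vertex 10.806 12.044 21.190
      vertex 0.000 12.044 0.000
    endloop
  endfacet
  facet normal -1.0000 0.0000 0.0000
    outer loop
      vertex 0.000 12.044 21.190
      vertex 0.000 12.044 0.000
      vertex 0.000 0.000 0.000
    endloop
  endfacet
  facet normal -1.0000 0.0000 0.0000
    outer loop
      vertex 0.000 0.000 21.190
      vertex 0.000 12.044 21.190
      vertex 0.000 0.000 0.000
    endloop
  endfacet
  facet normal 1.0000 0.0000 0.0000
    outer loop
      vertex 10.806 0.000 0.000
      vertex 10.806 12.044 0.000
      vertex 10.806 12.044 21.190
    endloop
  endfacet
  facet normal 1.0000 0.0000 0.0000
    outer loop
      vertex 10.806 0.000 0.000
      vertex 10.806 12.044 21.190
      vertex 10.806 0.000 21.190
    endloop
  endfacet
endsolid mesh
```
; perimeter-only toolpath
G21 ; units = mm
G90 ; absolute positioning
G28 ; home
; layer 1
G0 Z3.027
G0 X0.000 Y0.000
G1 X10.806 Y0.000
G1 X10.806 Y12.044
G1 X0.000 Y12.044
G1 X0.000 Y0.000
; layer 2
G0 Z6.054
G0 X0.000 Y0.000
G1 X10.806 Y0.000
G1 X10.806 Y12.044
G1 X0.000 Y12.044
G1 X0.000 Y0.000
; layer 3
G0 Z9.081
G0 X0.000 Y0.000
G1 X10.806 Y0.000
G1 X10.806 Y12.044
G1 X0.000 Y12.044
G1 X0.000 Y0.000
; layer 4
G0 Z12.109
G0 X0.000 Y0.000
G1 X10.806 Y0.000
G1 X10.806 Y12.044
G1 X0.000 Y12.044
G1 X0.000 Y0.000
; layer 5
G0 Z15.136
G0 X0.000 Y0.000
G1 X10.806 Y0.000
G1 X10.806 Y12.044
G1 X0.000 Y12.044
G1 X0.000 Y0.000
; layer 6
G0 Z18.163
G0 X0.000 Y0.000
G1 X10.806 Y0.000
G1 X10.806 Y12.044
G1 X0.000 Y12.044
G1 X0.000 Y0.000
; layer 7
G0 Z21.190
G0 X0.000 Y0.000
G1 X10.806 Y0.000
G1 X10.806 Y12.044
G1 X0.000 Y12.044
G1 X0.000 Y0.000
M2 ; end

The solid is a rectangular box, roughly 10.8 × 12 mm footprint and 21.2 mm tall. Slicing at Δz = 3.027 mm — 7 equal slices spanning the solid's height, so layer i sits at z = i·h/7 — gives 7 non-empty perimeters. Each is a 4-segment closed polygon; G0 lifts to the layer z and rapids to the start vertex, then G1 traces the edges.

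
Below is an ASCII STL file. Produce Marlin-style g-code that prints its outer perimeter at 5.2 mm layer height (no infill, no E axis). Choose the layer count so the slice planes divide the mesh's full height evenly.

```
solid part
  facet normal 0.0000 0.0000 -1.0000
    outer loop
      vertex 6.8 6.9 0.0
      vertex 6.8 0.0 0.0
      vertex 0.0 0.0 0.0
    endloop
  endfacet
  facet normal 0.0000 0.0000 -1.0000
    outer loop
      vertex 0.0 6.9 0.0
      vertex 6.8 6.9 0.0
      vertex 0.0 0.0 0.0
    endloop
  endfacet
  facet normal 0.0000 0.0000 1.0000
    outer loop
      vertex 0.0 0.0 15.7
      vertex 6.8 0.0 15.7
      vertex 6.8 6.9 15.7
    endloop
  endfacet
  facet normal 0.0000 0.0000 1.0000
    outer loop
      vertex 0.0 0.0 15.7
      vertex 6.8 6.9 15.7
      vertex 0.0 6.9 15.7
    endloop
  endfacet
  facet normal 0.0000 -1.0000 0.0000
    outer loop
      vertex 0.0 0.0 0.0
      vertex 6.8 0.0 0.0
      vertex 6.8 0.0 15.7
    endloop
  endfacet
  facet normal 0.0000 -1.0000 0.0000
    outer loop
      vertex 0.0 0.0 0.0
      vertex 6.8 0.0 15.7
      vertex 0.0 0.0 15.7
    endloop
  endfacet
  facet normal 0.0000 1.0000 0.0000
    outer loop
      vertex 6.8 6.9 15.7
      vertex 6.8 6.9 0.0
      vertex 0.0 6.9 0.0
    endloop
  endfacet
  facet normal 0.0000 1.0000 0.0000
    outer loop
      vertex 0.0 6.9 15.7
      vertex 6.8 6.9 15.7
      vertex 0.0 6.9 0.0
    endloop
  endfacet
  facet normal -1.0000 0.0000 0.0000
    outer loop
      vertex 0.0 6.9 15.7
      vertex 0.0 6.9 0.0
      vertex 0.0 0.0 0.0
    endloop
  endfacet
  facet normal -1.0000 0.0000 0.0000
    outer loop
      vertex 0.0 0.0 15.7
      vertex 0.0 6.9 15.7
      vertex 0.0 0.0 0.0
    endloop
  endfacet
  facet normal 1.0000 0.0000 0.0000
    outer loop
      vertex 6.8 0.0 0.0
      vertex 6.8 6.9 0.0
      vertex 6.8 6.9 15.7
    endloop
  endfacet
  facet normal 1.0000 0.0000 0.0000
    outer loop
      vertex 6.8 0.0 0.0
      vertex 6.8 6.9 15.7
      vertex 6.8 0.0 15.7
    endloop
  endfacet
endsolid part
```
; perimeter-only toolpath
G21 ; units = mm
G90 ; absolute positioning
G28 ; home
; layer 1
G0 Z5.2
G0 X0.0 Y0.0
G1 X6.8 Y0.0
G1 X6.8 Y6.9
G1 X0.0 Y6.9
G1 X0.0 Y0.0
; layer 2
G0 Z10.5
G0 X0.0 Y0.0
G1 X6.8 Y0.0
G1 X6.8 Y6.9
G1 X0.0 Y6.9
G1 X0.0 Y0.0
; layer 3
G0 Z15.7
G0 X0.0 Y0.0
G1 X6.8 Y0.0
G1 X6.8 Y6.9
G1 X0.0 Y6.9
G1 X0.0 Y0.0
M2 ; end

The solid is a rectangular box, roughly 6.8 × 6.9 mm footprint and 15.7 mm tall. Slicing at Δz = 5.2 mm — 3 equal slices spanning the solid's height, so layer i sits at z = i·h/3 — gives 3 non-empty perimeters. Each is a 4-segment closed polygon; G0 lifts to the layer z and rapids to the start vertex, then G1 traces the edges.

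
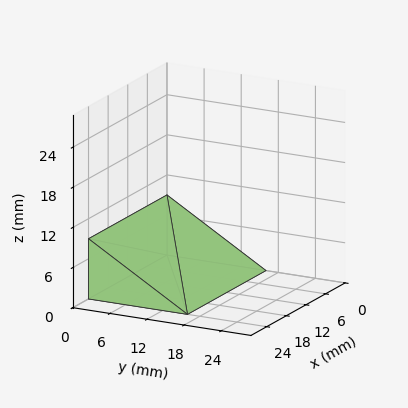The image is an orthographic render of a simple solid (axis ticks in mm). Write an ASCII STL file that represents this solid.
Reading the render: the shape is a wedge (ramp): 24 × 16 mm base, rising to 9 mm along the y=0 edge and sloping linearly to z=0 at y=16 (dimensions read to the nearest mm from the axis ticks). For the STL, each face is triangulated and given an outward normal.

solid part
  facet normal 0.0000 0.0000 -1.0000
    outer loop
      vertex 24.000 16.000 0.000
      vertex 24.000 0.000 0.000
      vertex 0.000 0.000 0.000
    endloop
  endfacet
  facet normal 0.0000 0.0000 -1.0000
    outer loop
      vertex 0.000 16.000 0.000
      vertex 24.000 16.000 0.000
      vertex 0.000 0.000 0.000
    endloop
  endfacet
  facet normal 0.0000 -1.0000 0.0000
    outer loop
      vertex 0.000 0.000 0.000
      vertex 24.000 0.000 0.000
      vertex 24.000 0.000 9.000
    endloop
  endfacet
  facet normal 0.0000 -1.0000 0.0000
    outer loop
      vertex 0.000 0.000 0.000
      vertex 24.000 0.000 9.000
      vertex 0.000 0.000 9.000
    endloop
  endfacet
  facet normal 0.0000 0.4903 0.8716
    outer loop
      vertex 0.000 0.000 9.000
      vertex 24.000 0.000 9.000
      vertex 24.000 16.000 0.000
    endloop
  endfacet
  facet normal 0.0000 0.4903 0.8716
    outer loop
      vertex 0.000 0.000 9.000
      vertex 24.000 16.000 0.000
      vertex 0.000 16.000 0.000
    endloop
  endfacet
  facet normal -1.0000 0.0000 0.0000
    outer loop
      vertex 0.000 0.000 9.000
      vertex 0.000 16.000 0.000
      vertex 0.000 0.000 0.000
    endloop
  endfacet
  facet normal 1.0000 0.0000 0.0000
    outer loop
      vertex 24.000 0.000 0.000
      vertex 24.000 16.000 0.000
      vertex 24.000 0.000 9.000
    endloop
  endfacet
endsolid part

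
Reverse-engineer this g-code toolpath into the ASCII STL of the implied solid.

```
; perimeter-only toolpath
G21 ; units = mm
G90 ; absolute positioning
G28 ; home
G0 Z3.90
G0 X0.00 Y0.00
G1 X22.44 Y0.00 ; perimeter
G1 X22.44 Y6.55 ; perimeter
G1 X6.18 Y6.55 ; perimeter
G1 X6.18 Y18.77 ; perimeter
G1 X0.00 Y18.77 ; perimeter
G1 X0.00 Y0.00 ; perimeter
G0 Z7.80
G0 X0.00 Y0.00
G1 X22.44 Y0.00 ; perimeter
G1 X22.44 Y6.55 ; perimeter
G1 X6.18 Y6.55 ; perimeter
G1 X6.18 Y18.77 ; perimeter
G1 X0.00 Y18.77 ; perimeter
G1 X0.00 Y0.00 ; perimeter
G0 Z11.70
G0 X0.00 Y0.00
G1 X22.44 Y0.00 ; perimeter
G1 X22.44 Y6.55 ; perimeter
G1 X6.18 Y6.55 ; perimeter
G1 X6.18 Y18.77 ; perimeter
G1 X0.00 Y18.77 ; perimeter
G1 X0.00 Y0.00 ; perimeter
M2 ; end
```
solid part
  facet normal 0.0000 0.0000 -1.0000
    outer loop
      vertex 22.44 6.55 0.00
      vertex 22.44 0.00 0.00
      vertex 0.00 0.00 0.00
    endloop
  endfacet
  facet normal 0.0000 0.0000 -1.0000
    outer loop
      vertex 6.18 6.55 0.00
      vertex 22.44 6.55 0.00
      vertex 0.00 0.00 0.00
    endloop
  endfacet
  facet normal 0.0000 0.0000 -1.0000
    outer loop
      vertex 6.18 18.77 0.00
      vertex 6.18 6.55 0.00
      vertex 0.00 0.00 0.00
    endloop
  endfacet
  facet normal 0.0000 0.0000 -1.0000
    outer loop
      vertex 0.00 18.77 0.00
      vertex 6.18 18.77 0.00
      vertex 0.00 0.00 0.00
    endloop
  endfacet
  facet normal 0.0000 0.0000 1.0000
    outer loop
      vertex 0.00 0.00 11.70
      vertex 22.44 0.00 11.70
      vertex 22.44 6.55 11.70
    endloop
  endfacet
  facet normal 0.0000 0.0000 1.0000
    outer loop
      vertex 0.00 0.00 11.70
      vertex 22.44 6.55 11.70
      vertex 6.18 6.55 11.70
    endloop
  endfacet
  facet normal 0.0000 0.0000 1.0000
    outer loop
      vertex 0.00 0.00 11.70
      vertex 6.18 6.55 11.70
      vertex 6.18 18.77 11.70
    endloop
  endfacet
  facet normal 0.0000 0.0000 1.0000
    outer loop
      vertex 0.00 0.00 11.70
      vertex 6.18 18.77 11.70
      vertex 0.00 18.77 11.70
    endloop
  endfacet
  facet normal 0.0000 -1.0000 0.0000
    outer loop
      vertex 0.00 0.00 0.00
      vertex 22.44 0.00 0.00
      vertex 22.44 0.00 11.70
    endloop
  endfacet
  facet normal 0.0000 -1.0000 0.0000
    outer loop
      vertex 0.00 0.00 0.00
      vertex 22.44 0.00 11.70
      vertex 0.00 0.00 11.70
    endloop
  endfacet
  facet normal 1.0000 0.0000 0.0000
    outer loop
      vertex 22.44 0.00 0.00
      vertex 22.44 6.55 0.00
      vertex 22.44 6.55 11.70
    endloop
  endfacet
  facet normal 1.0000 0.0000 0.0000
    outer loop
      vertex 22.44 0.00 0.00
      vertex 22.44 6.55 11.70
      vertex 22.44 0.00 11.70
    endloop
  endfacet
  facet normal 0.0000 1.0000 0.0000
    outer loop
      vertex 22.44 6.55 0.00
      vertex 6.18 6.55 0.00
      vertex 6.18 6.55 11.70
    endloop
  endfacet
  facet normal 0.0000 1.0000 0.0000
    outer loop
      vertex 22.44 6.55 0.00
      vertex 6.18 6.55 11.70
      vertex 22.44 6.55 11.70
    endloop
  endfacet
  facet normal 1.0000 0.0000 0.0000
    outer loop
      vertex 6.18 6.55 0.00
      vertex 6.18 18.77 0.00
      vertex 6.18 18.77 11.70
    endloop
  endfacet
  facet normal 1.0000 0.0000 0.0000
    outer loop
      vertex 6.18 6.55 0.00
      vertex 6.18 18.77 11.70
      vertex 6.18 6.55 11.70
    endloop
  endfacet
  facet normal 0.0000 1.0000 0.0000
    outer loop
      vertex 6.18 18.77 0.00
      vertex 0.00 18.77 0.00
      vertex 0.00 18.77 11.70
    endloop
  endfacet
  facet normal 0.0000 1.0000 0.0000
    outer loop
      vertex 6.18 18.77 0.00
      vertex 0.00 18.77 11.70
      vertex 6.18 18.77 11.70
    endloop
  endfacet
  facet normal -1.0000 0.0000 0.0000
    outer loop
      vertex 0.00 18.77 0.00
      vertex 0.00 0.00 0.00
      vertex 0.00 0.00 11.70
    endloop
  endfacet
  facet normal -1.0000 0.0000 0.0000
    outer loop
      vertex 0.00 18.77 0.00
      vertex 0.00 0.00 11.70
      vertex 0.00 18.77 11.70
    endloop
  endfacet
endsolid part

The G0 Z moves step by Δz≈3.90 mm. Every layer's G1 loop is the same polygon, so the solid is a straight extrusion of it from z=0 to z≈11.7. Closing with flat bottom and top caps and triangulating gives 20 facets — an L-shaped prism: outer 22.4 × 18.8 mm, arm thicknesses ≈ 6.55 mm (horizontal) and 6.18 mm (vertical), extruded 11.7 mm in z.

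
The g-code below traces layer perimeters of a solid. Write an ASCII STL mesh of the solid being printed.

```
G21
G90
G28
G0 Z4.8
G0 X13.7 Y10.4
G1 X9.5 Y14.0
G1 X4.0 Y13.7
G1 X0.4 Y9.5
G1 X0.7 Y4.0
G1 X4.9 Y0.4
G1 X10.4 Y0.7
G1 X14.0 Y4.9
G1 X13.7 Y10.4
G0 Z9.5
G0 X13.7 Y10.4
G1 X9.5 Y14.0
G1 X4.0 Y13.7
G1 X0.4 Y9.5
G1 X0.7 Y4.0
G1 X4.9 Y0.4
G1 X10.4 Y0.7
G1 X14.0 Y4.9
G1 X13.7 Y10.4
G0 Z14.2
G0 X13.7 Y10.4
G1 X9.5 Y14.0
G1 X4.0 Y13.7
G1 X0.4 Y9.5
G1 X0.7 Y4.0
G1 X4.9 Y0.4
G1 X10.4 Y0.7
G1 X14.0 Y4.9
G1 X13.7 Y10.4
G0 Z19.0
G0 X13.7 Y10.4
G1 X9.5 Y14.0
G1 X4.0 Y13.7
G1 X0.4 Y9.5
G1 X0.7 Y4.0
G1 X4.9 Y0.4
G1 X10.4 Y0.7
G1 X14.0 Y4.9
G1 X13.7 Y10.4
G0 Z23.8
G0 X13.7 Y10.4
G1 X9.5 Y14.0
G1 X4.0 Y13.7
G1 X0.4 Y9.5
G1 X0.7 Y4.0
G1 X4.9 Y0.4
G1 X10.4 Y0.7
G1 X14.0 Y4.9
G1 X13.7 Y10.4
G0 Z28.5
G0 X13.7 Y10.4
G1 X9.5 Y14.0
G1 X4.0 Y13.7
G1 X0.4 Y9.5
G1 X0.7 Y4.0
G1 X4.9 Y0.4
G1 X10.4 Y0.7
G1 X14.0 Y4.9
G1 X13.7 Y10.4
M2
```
solid part
  facet normal 0.0000 0.0000 -1.0000
    outer loop
      vertex 4.0 13.7 0.0
      vertex 9.5 14.0 0.0
      vertex 13.7 10.4 0.0
    endloop
  endfacet
  facet normal 0.0000 0.0000 -1.0000
    outer loop
      vertex 0.4 9.5 0.0
      vertex 4.0 13.7 0.0
      vertex 13.7 10.4 0.0
    endloop
  endfacet
  facet normal 0.0000 0.0000 -1.0000
    outer loop
      vertex 0.7 4.0 0.0
      vertex 0.4 9.5 0.0
      vertex 13.7 10.4 0.0
    endloop
  endfacet
  facet normal 0.0000 0.0000 -1.0000
    outer loop
      vertex 4.9 0.4 0.0
      vertex 0.7 4.0 0.0
      vertex 13.7 10.4 0.0
    endloop
  endfacet
  facet normal 0.0000 0.0000 -1.0000
    outer loop
      vertex 10.4 0.7 0.0
      vertex 4.9 0.4 0.0
      vertex 13.7 10.4 0.0
    endloop
  endfacet
  facet normal 0.0000 0.0000 -1.0000
    outer loop
      vertex 14.0 4.9 0.0
      vertex 10.4 0.7 0.0
      vertex 13.7 10.4 0.0
    endloop
  endfacet
  facet normal 0.0000 0.0000 1.0000
    outer loop
      vertex 13.7 10.4 28.5
      vertex 9.5 14.0 28.5
      vertex 4.0 13.7 28.5
    endloop
  endfacet
  facet normal 0.0000 0.0000 1.0000
    outer loop
      vertex 13.7 10.4 28.5
      vertex 4.0 13.7 28.5
      vertex 0.4 9.5 28.5
    endloop
  endfacet
  facet normal 0.0000 0.0000 1.0000
    outer loop
      vertex 13.7 10.4 28.5
      vertex 0.4 9.5 28.5
      vertex 0.7 4.0 28.5
    endloop
  endfacet
  facet normal 0.0000 0.0000 1.0000
    outer loop
      vertex 13.7 10.4 28.5
      vertex 0.7 4.0 28.5
      vertex 4.9 0.4 28.5
    endloop
  endfacet
  facet normal 0.0000 0.0000 1.0000
    outer loop
      vertex 13.7 10.4 28.5
      vertex 4.9 0.4 28.5
      vertex 10.4 0.7 28.5
    endloop
  endfacet
  facet normal 0.0000 0.0000 1.0000
    outer loop
      vertex 13.7 10.4 28.5
      vertex 10.4 0.7 28.5
      vertex 14.0 4.9 28.5
    endloop
  endfacet
  facet normal 0.6508 0.7593 0.0000
    outer loop
      vertex 13.7 10.4 0.0
      vertex 9.5 14.0 0.0
      vertex 9.5 14.0 28.5
    endloop
  endfacet
  facet normal 0.6508 0.7593 0.0000
    outer loop
      vertex 13.7 10.4 0.0
      vertex 9.5 14.0 28.5
      vertex 13.7 10.4 28.5
    endloop
  endfacet
  facet normal -0.0545 0.9985 0.0000
    outer loop
      vertex 9.5 14.0 0.0
      vertex 4.0 13.7 0.0
      vertex 4.0 13.7 28.5
    endloop
  endfacet
  facet normal -0.0545 0.9985 0.0000
    outer loop
      vertex 9.5 14.0 0.0
      vertex 4.0 13.7 28.5
      vertex 9.5 14.0 28.5
    endloop
  endfacet
  facet normal -0.7593 0.6508 0.0000
    outer loop
      vertex 4.0 13.7 0.0
      vertex 0.4 9.5 0.0
      vertex 0.4 9.5 28.5
    endloop
  endfacet
  facet normal -0.7593 0.6508 0.0000
    outer loop
      vertex 4.0 13.7 0.0
      vertex 0.4 9.5 28.5
      vertex 4.0 13.7 28.5
    endloop
  endfacet
  facet normal -0.9985 -0.0545 0.0000
    outer loop
      vertex 0.4 9.5 0.0
      vertex 0.7 4.0 0.0
      vertex 0.7 4.0 28.5
    endloop
  endfacet
  facet normal -0.9985 -0.0545 0.0000
    outer loop
      vertex 0.4 9.5 0.0
      vertex 0.7 4.0 28.5
      vertex 0.4 9.5 28.5
    endloop
  endfacet
  facet normal -0.6508 -0.7593 0.0000
    outer loop
      vertex 0.7 4.0 0.0
      vertex 4.9 0.4 0.0
      vertex 4.9 0.4 28.5
    endloop
  endfacet
  facet normal -0.6508 -0.7593 0.0000
    outer loop
      vertex 0.7 4.0 0.0
      vertex 4.9 0.4 28.5
      vertex 0.7 4.0 28.5
    endloop
  endfacet
  facet normal 0.0545 -0.9985 0.0000
    outer loop
      vertex 4.9 0.4 0.0
      vertex 10.4 0.7 0.0
      vertex 10.4 0.7 28.5
    endloop
  endfacet
  facet normal 0.0545 -0.9985 0.0000
    outer loop
      vertex 4.9 0.4 0.0
      vertex 10.4 0.7 28.5
      vertex 4.9 0.4 28.5
    endloop
  endfacet
  facet normal 0.7593 -0.6508 0.0000
    outer loop
      vertex 10.4 0.7 0.0
      vertex 14.0 4.9 0.0
      vertex 14.0 4.9 28.5
    endloop
  endfacet
  facet normal 0.7593 -0.6508 0.0000
    outer loop
      vertex 10.4 0.7 0.0
      vertex 14.0 4.9 28.5
      vertex 10.4 0.7 28.5
    endloop
  endfacet
  facet normal 0.9985 0.0545 0.0000
    outer loop
      vertex 14.0 4.9 0.0
      vertex 13.7 10.4 0.0
      vertex 13.7 10.4 28.5
    endloop
  endfacet
  facet normal 0.9985 0.0545 0.0000
    outer loop
      vertex 14.0 4.9 0.0
      vertex 13.7 10.4 28.5
      vertex 14.0 4.9 28.5
    endloop
  endfacet
endsolid part

The G0 Z moves step by Δz≈4.8 mm. Every layer's G1 loop is the same polygon, so the solid is a straight extrusion of it from z=0 to z≈28.5. Closing with flat bottom and top caps and triangulating gives 28 facets — a regular 8-sided prism (a cylinder approximated with 8 flat sides), circumscribed radius ≈ 7.2 mm, height ≈ 28.5 mm.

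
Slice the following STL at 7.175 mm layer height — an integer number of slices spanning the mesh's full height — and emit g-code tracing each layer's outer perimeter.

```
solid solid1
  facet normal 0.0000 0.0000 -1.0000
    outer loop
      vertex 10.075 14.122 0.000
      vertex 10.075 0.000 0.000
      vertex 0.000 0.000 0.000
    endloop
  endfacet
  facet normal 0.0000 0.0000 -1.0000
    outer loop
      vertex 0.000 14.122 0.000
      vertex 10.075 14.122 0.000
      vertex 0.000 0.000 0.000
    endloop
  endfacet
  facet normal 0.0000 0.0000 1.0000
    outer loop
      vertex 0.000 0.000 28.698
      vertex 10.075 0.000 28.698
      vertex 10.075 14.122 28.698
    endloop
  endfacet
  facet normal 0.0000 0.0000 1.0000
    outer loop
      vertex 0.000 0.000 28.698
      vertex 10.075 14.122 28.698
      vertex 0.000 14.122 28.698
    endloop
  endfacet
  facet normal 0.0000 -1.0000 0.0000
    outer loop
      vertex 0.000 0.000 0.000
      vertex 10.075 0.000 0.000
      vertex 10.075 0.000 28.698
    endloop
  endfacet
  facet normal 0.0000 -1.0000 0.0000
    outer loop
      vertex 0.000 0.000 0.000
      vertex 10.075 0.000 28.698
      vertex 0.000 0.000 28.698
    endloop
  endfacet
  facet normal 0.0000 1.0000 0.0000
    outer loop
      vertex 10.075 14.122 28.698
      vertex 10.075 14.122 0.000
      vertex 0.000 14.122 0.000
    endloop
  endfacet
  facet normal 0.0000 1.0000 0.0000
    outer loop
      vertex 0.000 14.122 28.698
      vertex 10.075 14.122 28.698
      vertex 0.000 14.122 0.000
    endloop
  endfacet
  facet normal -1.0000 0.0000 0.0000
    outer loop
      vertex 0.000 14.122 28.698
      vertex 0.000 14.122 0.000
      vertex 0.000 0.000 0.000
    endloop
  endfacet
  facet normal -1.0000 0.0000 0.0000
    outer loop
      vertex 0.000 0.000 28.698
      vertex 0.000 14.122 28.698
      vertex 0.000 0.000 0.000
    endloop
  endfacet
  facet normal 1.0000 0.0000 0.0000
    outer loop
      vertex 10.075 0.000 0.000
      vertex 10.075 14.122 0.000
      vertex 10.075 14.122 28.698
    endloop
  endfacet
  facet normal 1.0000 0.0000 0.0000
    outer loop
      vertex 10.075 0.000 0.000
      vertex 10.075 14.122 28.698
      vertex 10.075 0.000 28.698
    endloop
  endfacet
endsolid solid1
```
; perimeter-only toolpath
G21 ; units = mm
G90 ; absolute positioning
G28 ; home
; layer 1
G0 Z7.175
G0 X0.000 Y0.000
G1 X10.075 Y0.000
G1 X10.075 Y14.122
G1 X0.000 Y14.122
G1 X0.000 Y0.000
; layer 2
G0 Z14.349
G0 X0.000 Y0.000
G1 X10.075 Y0.000
G1 X10.075 Y14.122
G1 X0.000 Y14.122
G1 X0.000 Y0.000
; layer 3
G0 Z21.523
G0 X0.000 Y0.000
G1 X10.075 Y0.000
G1 X10.075 Y14.122
G1 X0.000 Y14.122
G1 X0.000 Y0.000
; layer 4
G0 Z28.698
G0 X0.000 Y0.000
G1 X10.075 Y0.000
G1 X10.075 Y14.122
G1 X0.000 Y14.122
G1 X0.000 Y0.000
M2 ; end

The solid is a rectangular box, roughly 10.1 × 14.1 mm footprint and 28.7 mm tall. Slicing at Δz = 7.175 mm — 4 equal slices spanning the solid's height, so layer i sits at z = i·h/4 — gives 4 non-empty perimeters. Each is a 4-segment closed polygon; G0 lifts to the layer z and rapids to the start vertex, then G1 traces the edges.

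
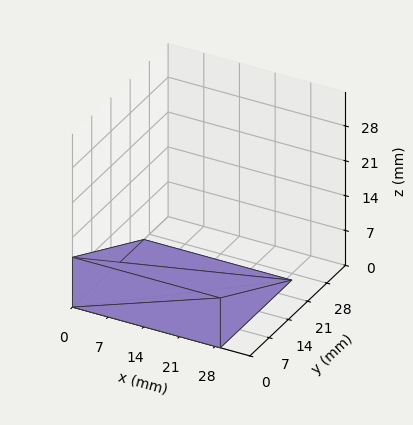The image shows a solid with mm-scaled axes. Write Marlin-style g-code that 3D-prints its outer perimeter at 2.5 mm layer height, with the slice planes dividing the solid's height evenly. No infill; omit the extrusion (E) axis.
Reading the render: the shape is a wedge (ramp): 29 × 26 mm base, rising to 10 mm along the y=0 edge and sloping linearly to z=0 at y=26 (dimensions read to the nearest mm from the axis ticks). For the g-code, the solid's height is divided into equal slices at the stated Δz and each level perimeter traced with G1 moves after a G0 lift.

; perimeter-only toolpath
G21 ; units = mm
G90 ; absolute positioning
G28 ; home
; layer 1
G0 Z2.5
G0 X0.0 Y0.0
G1 X29.0 Y0.0
G1 X29.0 Y19.5
G1 X0.0 Y19.5
G1 X0.0 Y0.0
; layer 2
G0 Z5.0
G0 X0.0 Y0.0
G1 X29.0 Y0.0
G1 X29.0 Y13.0
G1 X0.0 Y13.0
G1 X0.0 Y0.0
; layer 3
G0 Z7.5
G0 X0.0 Y0.0
G1 X29.0 Y0.0
G1 X29.0 Y6.5
G1 X0.0 Y6.5
G1 X0.0 Y0.0
M2 ; end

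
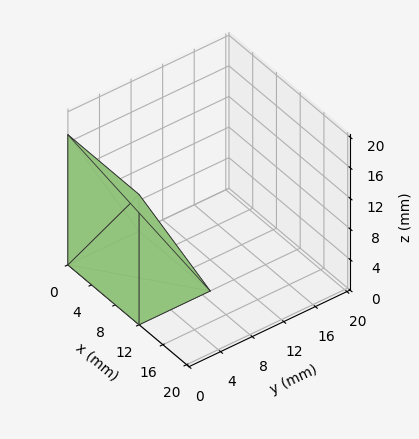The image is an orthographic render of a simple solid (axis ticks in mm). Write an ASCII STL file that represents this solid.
Reading the render: the shape is a wedge (ramp): 12 × 9 mm base, rising to 17 mm along the y=0 edge and sloping linearly to z=0 at y=9 (dimensions read to the nearest mm from the axis ticks). For the STL, each face is triangulated and given an outward normal.

solid part
  facet normal 0.0000 0.0000 -1.0000
    outer loop
      vertex 12.000 9.000 0.000
      vertex 12.000 0.000 0.000
      vertex 0.000 0.000 0.000
    endloop
  endfacet
  facet normal 0.0000 0.0000 -1.0000
    outer loop
      vertex 0.000 9.000 0.000
      vertex 12.000 9.000 0.000
      vertex 0.000 0.000 0.000
    endloop
  endfacet
  facet normal 0.0000 -1.0000 0.0000
    outer loop
      vertex 0.000 0.000 0.000
      vertex 12.000 0.000 0.000
      vertex 12.000 0.000 17.000
    endloop
  endfacet
  facet normal 0.0000 -1.0000 0.0000
    outer loop
      vertex 0.000 0.000 0.000
      vertex 12.000 0.000 17.000
      vertex 0.000 0.000 17.000
    endloop
  endfacet
  facet normal 0.0000 0.8838 0.4679
    outer loop
      vertex 0.000 0.000 17.000
      vertex 12.000 0.000 17.000
      vertex 12.000 9.000 0.000
    endloop
  endfacet
  facet normal 0.0000 0.8838 0.4679
    outer loop
      vertex 0.000 0.000 17.000
      vertex 12.000 9.000 0.000
      vertex 0.000 9.000 0.000
    endloop
  endfacet
  facet normal -1.0000 0.0000 0.0000
    outer loop
      vertex 0.000 0.000 17.000
      vertex 0.000 9.000 0.000
      vertex 0.000 0.000 0.000
    endloop
  endfacet
  facet normal 1.0000 0.0000 0.0000
    outer loop
      vertex 12.000 0.000 0.000
      vertex 12.000 9.000 0.000
      vertex 12.000 0.000 17.000
    endloop
  endfacet
endsolid part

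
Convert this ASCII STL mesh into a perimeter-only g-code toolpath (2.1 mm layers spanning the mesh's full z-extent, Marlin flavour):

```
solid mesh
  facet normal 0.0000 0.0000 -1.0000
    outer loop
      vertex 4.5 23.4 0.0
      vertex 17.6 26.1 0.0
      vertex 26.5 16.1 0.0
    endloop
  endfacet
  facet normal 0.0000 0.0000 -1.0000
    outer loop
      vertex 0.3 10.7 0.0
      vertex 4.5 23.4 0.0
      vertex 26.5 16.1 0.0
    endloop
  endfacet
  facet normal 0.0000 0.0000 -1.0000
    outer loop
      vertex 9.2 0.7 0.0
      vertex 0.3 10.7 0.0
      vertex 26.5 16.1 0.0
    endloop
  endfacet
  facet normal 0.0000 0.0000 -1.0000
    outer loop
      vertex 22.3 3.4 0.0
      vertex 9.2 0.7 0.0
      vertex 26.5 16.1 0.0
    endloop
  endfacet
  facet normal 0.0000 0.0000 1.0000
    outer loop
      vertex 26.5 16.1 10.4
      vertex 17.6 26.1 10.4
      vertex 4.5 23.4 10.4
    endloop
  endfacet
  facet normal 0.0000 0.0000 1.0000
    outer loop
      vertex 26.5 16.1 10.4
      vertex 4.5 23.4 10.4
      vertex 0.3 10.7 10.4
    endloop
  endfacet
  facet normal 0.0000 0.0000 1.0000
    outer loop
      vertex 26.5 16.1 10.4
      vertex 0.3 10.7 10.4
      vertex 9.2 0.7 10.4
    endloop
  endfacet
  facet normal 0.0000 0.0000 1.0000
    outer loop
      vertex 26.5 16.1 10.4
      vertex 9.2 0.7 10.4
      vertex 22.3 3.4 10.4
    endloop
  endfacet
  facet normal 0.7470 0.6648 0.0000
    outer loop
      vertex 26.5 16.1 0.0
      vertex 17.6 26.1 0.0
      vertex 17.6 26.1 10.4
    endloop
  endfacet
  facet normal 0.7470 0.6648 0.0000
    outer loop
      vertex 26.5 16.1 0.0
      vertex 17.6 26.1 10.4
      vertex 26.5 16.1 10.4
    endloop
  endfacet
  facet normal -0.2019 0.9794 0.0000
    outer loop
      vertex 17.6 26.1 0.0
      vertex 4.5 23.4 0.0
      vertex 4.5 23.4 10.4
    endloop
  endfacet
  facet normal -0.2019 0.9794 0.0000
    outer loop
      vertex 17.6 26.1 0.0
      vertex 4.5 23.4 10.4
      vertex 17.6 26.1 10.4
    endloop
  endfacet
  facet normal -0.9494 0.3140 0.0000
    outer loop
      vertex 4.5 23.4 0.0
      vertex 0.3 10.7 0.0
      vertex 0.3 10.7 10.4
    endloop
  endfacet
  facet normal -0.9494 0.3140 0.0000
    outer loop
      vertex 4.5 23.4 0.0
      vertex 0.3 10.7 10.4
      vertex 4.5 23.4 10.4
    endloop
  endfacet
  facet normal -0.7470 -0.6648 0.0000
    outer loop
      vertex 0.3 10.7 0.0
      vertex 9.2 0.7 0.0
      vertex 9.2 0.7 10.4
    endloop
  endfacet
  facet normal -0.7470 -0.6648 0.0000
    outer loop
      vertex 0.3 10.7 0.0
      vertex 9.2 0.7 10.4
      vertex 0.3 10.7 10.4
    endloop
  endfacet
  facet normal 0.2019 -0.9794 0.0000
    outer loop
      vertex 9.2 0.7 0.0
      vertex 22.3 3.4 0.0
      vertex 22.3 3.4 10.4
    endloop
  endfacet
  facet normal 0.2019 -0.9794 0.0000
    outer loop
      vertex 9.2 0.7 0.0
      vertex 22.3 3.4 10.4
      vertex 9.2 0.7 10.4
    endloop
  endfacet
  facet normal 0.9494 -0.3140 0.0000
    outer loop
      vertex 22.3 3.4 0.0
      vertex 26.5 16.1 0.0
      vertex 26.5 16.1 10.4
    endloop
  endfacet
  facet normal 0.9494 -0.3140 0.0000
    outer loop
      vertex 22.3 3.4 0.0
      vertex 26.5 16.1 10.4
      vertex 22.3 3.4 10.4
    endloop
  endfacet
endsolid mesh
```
; perimeter-only toolpath
G21 ; units = mm
G90 ; absolute positioning
G28 ; home
; layer 1
G0 Z2.1
G0 X26.5 Y16.1
G1 X17.6 Y26.1
G1 X4.5 Y23.4
G1 X0.3 Y10.7
G1 X9.2 Y0.7
G1 X22.3 Y3.4
G1 X26.5 Y16.1
; layer 2
G0 Z4.2
G0 X26.5 Y16.1
G1 X17.6 Y26.1
G1 X4.5 Y23.4
G1 X0.3 Y10.7
G1 X9.2 Y0.7
G1 X22.3 Y3.4
G1 X26.5 Y16.1
; layer 3
G0 Z6.2
G0 X26.5 Y16.1
G1 X17.6 Y26.1
G1 X4.5 Y23.4
G1 X0.3 Y10.7
G1 X9.2 Y0.7
G1 X22.3 Y3.4
G1 X26.5 Y16.1
; layer 4
G0 Z8.3
G0 X26.5 Y16.1
G1 X17.6 Y26.1
G1 X4.5 Y23.4
G1 X0.3 Y10.7
G1 X9.2 Y0.7
G1 X22.3 Y3.4
G1 X26.5 Y16.1
; layer 5
G0 Z10.4
G0 X26.5 Y16.1
G1 X17.6 Y26.1
G1 X4.5 Y23.4
G1 X0.3 Y10.7
G1 X9.2 Y0.7
G1 X22.3 Y3.4
G1 X26.5 Y16.1
M2 ; end

The solid is a regular 6-sided prism (a cylinder approximated with 6 flat sides), circumscribed radius ≈ 13.4 mm, height ≈ 10.4 mm. Slicing at Δz = 2.1 mm — 5 equal slices spanning the solid's height, so layer i sits at z = i·h/5 — gives 5 non-empty perimeters. Each is a 6-segment closed polygon; G0 lifts to the layer z and rapids to the start vertex, then G1 traces the edges.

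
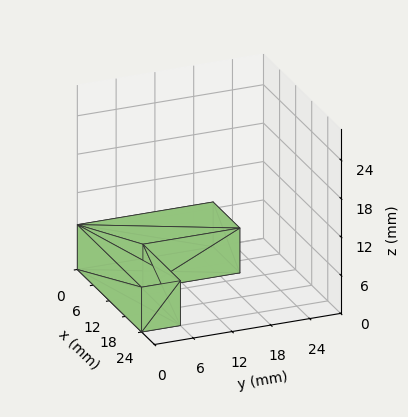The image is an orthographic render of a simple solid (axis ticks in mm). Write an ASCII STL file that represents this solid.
Reading the render: the shape is an L-shaped prism: outer 24 × 21 mm, arm thicknesses ≈ 6 mm (horizontal) and 10 mm (vertical), extruded 7 mm in z (dimensions read to the nearest mm from the axis ticks). For the STL, each face is triangulated and given an outward normal.

solid part
  facet normal 0.0000 0.0000 -1.0000
    outer loop
      vertex 24.00 6.00 0.00
      vertex 24.00 0.00 0.00
      vertex 0.00 0.00 0.00
    endloop
  endfacet
  facet normal 0.0000 0.0000 -1.0000
    outer loop
      vertex 10.00 6.00 0.00
      vertex 24.00 6.00 0.00
      vertex 0.00 0.00 0.00
    endloop
  endfacet
  facet normal 0.0000 0.0000 -1.0000
    outer loop
      vertex 10.00 21.00 0.00
      vertex 10.00 6.00 0.00
      vertex 0.00 0.00 0.00
    endloop
  endfacet
  facet normal 0.0000 0.0000 -1.0000
    outer loop
      vertex 0.00 21.00 0.00
      vertex 10.00 21.00 0.00
      vertex 0.00 0.00 0.00
    endloop
  endfacet
  facet normal 0.0000 0.0000 1.0000
    outer loop
      vertex 0.00 0.00 7.00
      vertex 24.00 0.00 7.00
      vertex 24.00 6.00 7.00
    endloop
  endfacet
  facet normal 0.0000 0.0000 1.0000
    outer loop
      vertex 0.00 0.00 7.00
      vertex 24.00 6.00 7.00
      vertex 10.00 6.00 7.00
    endloop
  endfacet
  facet normal 0.0000 0.0000 1.0000
    outer loop
      vertex 0.00 0.00 7.00
      vertex 10.00 6.00 7.00
      vertex 10.00 21.00 7.00
    endloop
  endfacet
  facet normal 0.0000 0.0000 1.0000
    outer loop
      vertex 0.00 0.00 7.00
      vertex 10.00 21.00 7.00
      vertex 0.00 21.00 7.00
    endloop
  endfacet
  facet normal 0.0000 -1.0000 0.0000
    outer loop
      vertex 0.00 0.00 0.00
      vertex 24.00 0.00 0.00
      vertex 24.00 0.00 7.00
    endloop
  endfacet
  facet normal 0.0000 -1.0000 0.0000
    outer loop
      vertex 0.00 0.00 0.00
      vertex 24.00 0.00 7.00
      vertex 0.00 0.00 7.00
    endloop
  endfacet
  facet normal 1.0000 0.0000 0.0000
    outer loop
      vertex 24.00 0.00 0.00
      vertex 24.00 6.00 0.00
      vertex 24.00 6.00 7.00
    endloop
  endfacet
  facet normal 1.0000 0.0000 0.0000
    outer loop
      vertex 24.00 0.00 0.00
      vertex 24.00 6.00 7.00
      vertex 24.00 0.00 7.00
    endloop
  endfacet
  facet normal 0.0000 1.0000 0.0000
    outer loop
      vertex 24.00 6.00 0.00
      vertex 10.00 6.00 0.00
      vertex 10.00 6.00 7.00
    endloop
  endfacet
  facet normal 0.0000 1.0000 0.0000
    outer loop
      vertex 24.00 6.00 0.00
      vertex 10.00 6.00 7.00
      vertex 24.00 6.00 7.00
    endloop
  endfacet
  facet normal 1.0000 0.0000 0.0000
    outer loop
      vertex 10.00 6.00 0.00
      vertex 10.00 21.00 0.00
      vertex 10.00 21.00 7.00
    endloop
  endfacet
  facet normal 1.0000 0.0000 0.0000
    outer loop
      vertex 10.00 6.00 0.00
      vertex 10.00 21.00 7.00
      vertex 10.00 6.00 7.00
    endloop
  endfacet
  facet normal 0.0000 1.0000 0.0000
    outer loop
      vertex 10.00 21.00 0.00
      vertex 0.00 21.00 0.00
      vertex 0.00 21.00 7.00
    endloop
  endfacet
  facet normal 0.0000 1.0000 0.0000
    outer loop
      vertex 10.00 21.00 0.00
      vertex 0.00 21.00 7.00
      vertex 10.00 21.00 7.00
    endloop
  endfacet
  facet normal -1.0000 0.0000 0.0000
    outer loop
      vertex 0.00 21.00 0.00
      vertex 0.00 0.00 0.00
      vertex 0.00 0.00 7.00
    endloop
  endfacet
  facet normal -1.0000 0.0000 0.0000
    outer loop
      vertex 0.00 21.00 0.00
      vertex 0.00 0.00 7.00
      vertex 0.00 21.00 7.00
    endloop
  endfacet
endsolid part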